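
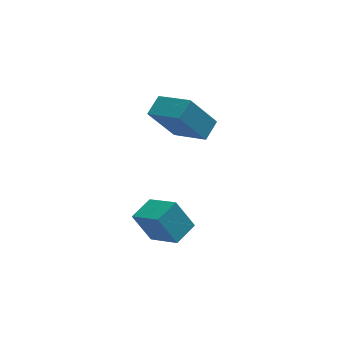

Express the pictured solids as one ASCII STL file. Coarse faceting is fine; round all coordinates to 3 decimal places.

solid 
facet normal -0.566 0.042 0.823
outer loop
vertex -0.45 0.149 1.811
vertex 0.275 0.898 2.272
vertex -1.524 1.692 0.994
endloop
endfacet
facet normal -0.636 -0.657 -0.405
outer loop
vertex -0.295 1.602 -0.792
vertex -0.45 0.149 1.811
vertex -1.524 1.692 0.994
endloop
endfacet
facet normal -0.566 0.042 0.823
outer loop
vertex -1.524 1.692 0.994
vertex 0.275 0.898 2.272
vertex -0.799 2.441 1.455
endloop
endfacet
facet normal -0.524 0.753 -0.399
outer loop
vertex -0.799 2.441 1.455
vertex -0.295 1.602 -0.792
vertex -1.524 1.692 0.994
endloop
endfacet
facet normal 0.524 -0.753 0.399
outer loop
vertex -0.45 0.149 1.811
vertex 1.504 0.808 0.486
vertex 0.275 0.898 2.272
endloop
endfacet
facet normal -0.636 -0.657 -0.405
outer loop
vertex 0.779 0.059 0.025
vertex -0.45 0.149 1.811
vertex -0.295 1.602 -0.792
endloop
endfacet
facet normal 0.524 -0.753 0.399
outer loop
vertex 0.779 0.059 0.025
vertex 1.504 0.808 0.486
vertex -0.45 0.149 1.811
endloop
endfacet
facet normal 0.636 0.657 0.405
outer loop
vertex 0.275 0.898 2.272
vertex 1.504 0.808 0.486
vertex -0.799 2.441 1.455
endloop
endfacet
facet normal -0.524 0.753 -0.399
outer loop
vertex 0.43 2.351 -0.331
vertex -0.295 1.602 -0.792
vertex -0.799 2.441 1.455
endloop
endfacet
facet normal 0.636 0.657 0.405
outer loop
vertex -0.799 2.441 1.455
vertex 1.504 0.808 0.486
vertex 0.43 2.351 -0.331
endloop
endfacet
facet normal 0.566 -0.042 -0.823
outer loop
vertex 0.43 2.351 -0.331
vertex 0.779 0.059 0.025
vertex -0.295 1.602 -0.792
endloop
endfacet
facet normal 0.566 -0.042 -0.823
outer loop
vertex 1.504 0.808 0.486
vertex 0.779 0.059 0.025
vertex 0.43 2.351 -0.331
endloop
endfacet
facet normal -0.441 0.739 -0.509
outer loop
vertex -3.452 -3.112 -1.46
vertex -2.458 -2.358 -1.225
vertex -2.741 -3.626 -2.822
endloop
endfacet
facet normal -0.783 -0.593 -0.185
outer loop
vertex -1.922 -5.002 -1.875
vertex -3.452 -3.112 -1.46
vertex -2.741 -3.626 -2.822
endloop
endfacet
facet normal -0.440 0.740 -0.509
outer loop
vertex -2.741 -3.626 -2.822
vertex -2.458 -2.358 -1.225
vertex -1.746 -2.872 -2.587
endloop
endfacet
facet normal 0.439 -0.317 -0.841
outer loop
vertex -1.746 -2.872 -2.587
vertex -1.922 -5.002 -1.875
vertex -2.741 -3.626 -2.822
endloop
endfacet
facet normal -0.439 0.317 0.841
outer loop
vertex -3.452 -3.112 -1.46
vertex -1.639 -3.734 -0.278
vertex -2.458 -2.358 -1.225
endloop
endfacet
facet normal -0.783 -0.593 -0.186
outer loop
vertex -2.634 -4.488 -0.513
vertex -3.452 -3.112 -1.46
vertex -1.922 -5.002 -1.875
endloop
endfacet
facet normal -0.439 0.317 0.841
outer loop
vertex -2.634 -4.488 -0.513
vertex -1.639 -3.734 -0.278
vertex -3.452 -3.112 -1.46
endloop
endfacet
facet normal 0.783 0.594 0.185
outer loop
vertex -2.458 -2.358 -1.225
vertex -1.639 -3.734 -0.278
vertex -1.746 -2.872 -2.587
endloop
endfacet
facet normal 0.439 -0.317 -0.840
outer loop
vertex -0.928 -4.248 -1.64
vertex -1.922 -5.002 -1.875
vertex -1.746 -2.872 -2.587
endloop
endfacet
facet normal 0.783 0.593 0.185
outer loop
vertex -1.746 -2.872 -2.587
vertex -1.639 -3.734 -0.278
vertex -0.928 -4.248 -1.64
endloop
endfacet
facet normal 0.440 -0.739 0.509
outer loop
vertex -0.928 -4.248 -1.64
vertex -2.634 -4.488 -0.513
vertex -1.922 -5.002 -1.875
endloop
endfacet
facet normal 0.440 -0.740 0.509
outer loop
vertex -1.639 -3.734 -0.278
vertex -2.634 -4.488 -0.513
vertex -0.928 -4.248 -1.64
endloop
endfacet

endsolid


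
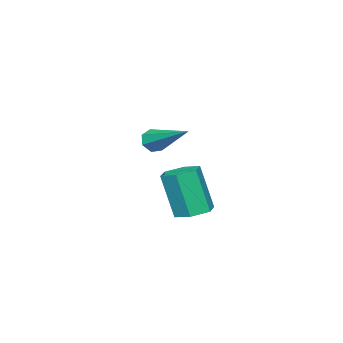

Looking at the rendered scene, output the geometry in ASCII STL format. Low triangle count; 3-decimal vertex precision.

solid 
facet normal -0.013 0.296 -0.955
outer loop
vertex 2.04 0.482 -3.681
vertex 1.408 0.215 -3.755
vertex 1.485 0.87 -3.553
endloop
endfacet
facet normal 0.593 0.771 0.231
outer loop
vertex 2.04 0.482 -3.681
vertex 1.485 0.87 -3.553
vertex 2.064 -0.049 -1.972
endloop
endfacet
facet normal 0.594 0.771 0.231
outer loop
vertex 2.064 -0.049 -1.972
vertex 1.485 0.87 -3.553
vertex 1.509 0.34 -1.843
endloop
endfacet
facet normal 0.014 -0.296 0.955
outer loop
vertex 2.064 -0.049 -1.972
vertex 1.509 0.34 -1.843
vertex 1.432 -0.315 -2.045
endloop
endfacet
facet normal -0.014 0.296 -0.955
outer loop
vertex 1.485 0.87 -3.553
vertex 1.408 0.215 -3.755
vertex 0.852 0.604 -3.626
endloop
endfacet
facet normal -0.399 0.874 0.277
outer loop
vertex 1.485 0.87 -3.553
vertex 0.852 0.604 -3.626
vertex 1.509 0.34 -1.843
endloop
endfacet
facet normal -0.400 0.874 0.277
outer loop
vertex 1.509 0.34 -1.843
vertex 0.852 0.604 -3.626
vertex 0.877 0.074 -1.917
endloop
endfacet
facet normal 0.013 -0.296 0.955
outer loop
vertex 1.509 0.34 -1.843
vertex 0.877 0.074 -1.917
vertex 1.432 -0.315 -2.045
endloop
endfacet
facet normal -0.014 0.296 -0.955
outer loop
vertex 0.852 0.604 -3.626
vertex 1.408 0.215 -3.755
vertex 0.776 -0.051 -3.828
endloop
endfacet
facet normal -0.994 0.101 0.046
outer loop
vertex 0.852 0.604 -3.626
vertex 0.776 -0.051 -3.828
vertex 0.877 0.074 -1.917
endloop
endfacet
facet normal -0.994 0.103 0.046
outer loop
vertex 0.877 0.074 -1.917
vertex 0.776 -0.051 -3.828
vertex 0.8 -0.582 -2.119
endloop
endfacet
facet normal 0.013 -0.296 0.955
outer loop
vertex 0.877 0.074 -1.917
vertex 0.8 -0.582 -2.119
vertex 1.432 -0.315 -2.045
endloop
endfacet
facet normal -0.014 0.296 -0.955
outer loop
vertex 0.776 -0.051 -3.828
vertex 1.408 0.215 -3.755
vertex 1.331 -0.44 -3.957
endloop
endfacet
facet normal -0.594 -0.771 -0.231
outer loop
vertex 0.776 -0.051 -3.828
vertex 1.331 -0.44 -3.957
vertex 0.8 -0.582 -2.119
endloop
endfacet
facet normal -0.593 -0.772 -0.231
outer loop
vertex 0.8 -0.582 -2.119
vertex 1.331 -0.44 -3.957
vertex 1.355 -0.97 -2.247
endloop
endfacet
facet normal 0.013 -0.296 0.955
outer loop
vertex 0.8 -0.582 -2.119
vertex 1.355 -0.97 -2.247
vertex 1.432 -0.315 -2.045
endloop
endfacet
facet normal -0.013 0.296 -0.955
outer loop
vertex 1.331 -0.44 -3.957
vertex 1.408 0.215 -3.755
vertex 1.963 -0.174 -3.883
endloop
endfacet
facet normal 0.400 -0.874 -0.276
outer loop
vertex 1.331 -0.44 -3.957
vertex 1.963 -0.174 -3.883
vertex 1.355 -0.97 -2.247
endloop
endfacet
facet normal 0.399 -0.874 -0.277
outer loop
vertex 1.355 -0.97 -2.247
vertex 1.963 -0.174 -3.883
vertex 1.988 -0.704 -2.174
endloop
endfacet
facet normal 0.014 -0.296 0.955
outer loop
vertex 1.355 -0.97 -2.247
vertex 1.988 -0.704 -2.174
vertex 1.432 -0.315 -2.045
endloop
endfacet
facet normal -0.013 0.296 -0.955
outer loop
vertex 1.963 -0.174 -3.883
vertex 1.408 0.215 -3.755
vertex 2.04 0.482 -3.681
endloop
endfacet
facet normal 0.994 -0.102 -0.046
outer loop
vertex 1.963 -0.174 -3.883
vertex 2.04 0.482 -3.681
vertex 1.988 -0.704 -2.174
endloop
endfacet
facet normal 0.994 -0.101 -0.045
outer loop
vertex 1.988 -0.704 -2.174
vertex 2.04 0.482 -3.681
vertex 2.064 -0.049 -1.972
endloop
endfacet
facet normal 0.014 -0.296 0.955
outer loop
vertex 1.988 -0.704 -2.174
vertex 2.064 -0.049 -1.972
vertex 1.432 -0.315 -2.045
endloop
endfacet
facet normal -0.252 -0.854 -0.455
outer loop
vertex -2.761 -4.356 -3.317
vertex -3.082 -4.482 -2.902
vertex -3.204 -4.207 -3.351
endloop
endfacet
facet normal 0.257 0.590 -0.765
outer loop
vertex -2.761 -4.356 -3.317
vertex -3.204 -4.207 -3.351
vertex -2.538 -2.638 -1.918
endloop
endfacet
facet normal -0.253 -0.854 -0.455
outer loop
vertex -3.204 -4.207 -3.351
vertex -3.082 -4.482 -2.902
vertex -3.555 -4.265 -3.047
endloop
endfacet
facet normal -0.541 0.681 -0.494
outer loop
vertex -3.204 -4.207 -3.351
vertex -3.555 -4.265 -3.047
vertex -2.538 -2.638 -1.918
endloop
endfacet
facet normal -0.252 -0.853 -0.456
outer loop
vertex -3.555 -4.265 -3.047
vertex -3.082 -4.482 -2.902
vertex -3.551 -4.487 -2.634
endloop
endfacet
facet normal -0.889 0.400 0.224
outer loop
vertex -3.555 -4.265 -3.047
vertex -3.551 -4.487 -2.634
vertex -2.538 -2.638 -1.918
endloop
endfacet
facet normal -0.252 -0.854 -0.456
outer loop
vertex -3.551 -4.487 -2.634
vertex -3.082 -4.482 -2.902
vertex -3.194 -4.705 -2.423
endloop
endfacet
facet normal -0.527 -0.040 0.849
outer loop
vertex -3.551 -4.487 -2.634
vertex -3.194 -4.705 -2.423
vertex -2.538 -2.638 -1.918
endloop
endfacet
facet normal -0.252 -0.853 -0.456
outer loop
vertex -3.194 -4.705 -2.423
vertex -3.082 -4.482 -2.902
vertex -2.753 -4.755 -2.573
endloop
endfacet
facet normal 0.275 -0.310 0.910
outer loop
vertex -3.194 -4.705 -2.423
vertex -2.753 -4.755 -2.573
vertex -2.538 -2.638 -1.918
endloop
endfacet
facet normal -0.253 -0.854 -0.455
outer loop
vertex -2.753 -4.755 -2.573
vertex -3.082 -4.482 -2.902
vertex -2.56 -4.6 -2.971
endloop
endfacet
facet normal 0.910 -0.204 0.362
outer loop
vertex -2.753 -4.755 -2.573
vertex -2.56 -4.6 -2.971
vertex -2.538 -2.638 -1.918
endloop
endfacet
facet normal -0.253 -0.854 -0.455
outer loop
vertex -2.56 -4.6 -2.971
vertex -3.082 -4.482 -2.902
vertex -2.761 -4.356 -3.317
endloop
endfacet
facet normal 0.902 0.197 -0.385
outer loop
vertex -2.56 -4.6 -2.971
vertex -2.761 -4.356 -3.317
vertex -2.538 -2.638 -1.918
endloop
endfacet

endsolid


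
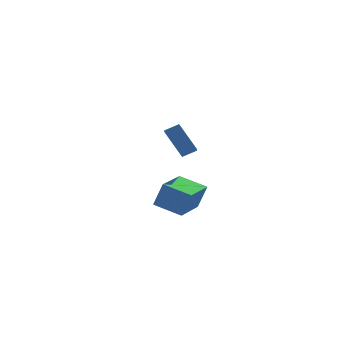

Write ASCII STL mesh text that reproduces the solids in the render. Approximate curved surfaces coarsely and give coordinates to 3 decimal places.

solid 
facet normal -0.898 -0.031 -0.438
outer loop
vertex 2.202 3.025 3.149
vertex 2.464 4.338 2.519
vertex 2.998 2.114 1.581
endloop
endfacet
facet normal -0.178 -0.887 0.425
outer loop
vertex 3.816 2.142 1.981
vertex 2.202 3.025 3.149
vertex 2.998 2.114 1.581
endloop
endfacet
facet normal -0.898 -0.030 -0.439
outer loop
vertex 2.998 2.114 1.581
vertex 2.464 4.338 2.519
vertex 3.261 3.428 0.952
endloop
endfacet
facet normal 0.403 -0.460 -0.792
outer loop
vertex 3.261 3.428 0.952
vertex 3.816 2.142 1.981
vertex 2.998 2.114 1.581
endloop
endfacet
facet normal -0.403 0.460 0.791
outer loop
vertex 2.202 3.025 3.149
vertex 3.282 4.366 2.919
vertex 2.464 4.338 2.519
endloop
endfacet
facet normal -0.178 -0.888 0.425
outer loop
vertex 3.019 3.052 3.548
vertex 2.202 3.025 3.149
vertex 3.816 2.142 1.981
endloop
endfacet
facet normal -0.402 0.460 0.792
outer loop
vertex 3.019 3.052 3.548
vertex 3.282 4.366 2.919
vertex 2.202 3.025 3.149
endloop
endfacet
facet normal 0.178 0.888 -0.425
outer loop
vertex 2.464 4.338 2.519
vertex 3.282 4.366 2.919
vertex 3.261 3.428 0.952
endloop
endfacet
facet normal 0.402 -0.460 -0.792
outer loop
vertex 4.078 3.455 1.351
vertex 3.816 2.142 1.981
vertex 3.261 3.428 0.952
endloop
endfacet
facet normal 0.178 0.887 -0.425
outer loop
vertex 3.261 3.428 0.952
vertex 3.282 4.366 2.919
vertex 4.078 3.455 1.351
endloop
endfacet
facet normal 0.898 0.031 0.439
outer loop
vertex 4.078 3.455 1.351
vertex 3.019 3.052 3.548
vertex 3.816 2.142 1.981
endloop
endfacet
facet normal 0.898 0.030 0.438
outer loop
vertex 3.282 4.366 2.919
vertex 3.019 3.052 3.548
vertex 4.078 3.455 1.351
endloop
endfacet
facet normal -0.775 0.561 0.291
outer loop
vertex 0.934 -3.395 2.073
vertex 2.126 -1.585 1.758
vertex 0.458 -3.325 0.673
endloop
endfacet
facet normal -0.545 -0.826 0.144
outer loop
vertex 1.714 -4.235 0.202
vertex 0.934 -3.395 2.073
vertex 0.458 -3.325 0.673
endloop
endfacet
facet normal -0.775 0.562 0.291
outer loop
vertex 0.458 -3.325 0.673
vertex 2.126 -1.585 1.758
vertex 1.651 -1.516 0.358
endloop
endfacet
facet normal -0.321 0.047 -0.946
outer loop
vertex 1.651 -1.516 0.358
vertex 1.714 -4.235 0.202
vertex 0.458 -3.325 0.673
endloop
endfacet
facet normal 0.321 -0.047 0.946
outer loop
vertex 0.934 -3.395 2.073
vertex 3.382 -2.495 1.287
vertex 2.126 -1.585 1.758
endloop
endfacet
facet normal -0.544 -0.826 0.144
outer loop
vertex 2.189 -4.304 1.602
vertex 0.934 -3.395 2.073
vertex 1.714 -4.235 0.202
endloop
endfacet
facet normal 0.321 -0.047 0.946
outer loop
vertex 2.189 -4.304 1.602
vertex 3.382 -2.495 1.287
vertex 0.934 -3.395 2.073
endloop
endfacet
facet normal 0.545 0.826 -0.144
outer loop
vertex 2.126 -1.585 1.758
vertex 3.382 -2.495 1.287
vertex 1.651 -1.516 0.358
endloop
endfacet
facet normal -0.321 0.047 -0.946
outer loop
vertex 2.906 -2.425 -0.113
vertex 1.714 -4.235 0.202
vertex 1.651 -1.516 0.358
endloop
endfacet
facet normal 0.545 0.826 -0.144
outer loop
vertex 1.651 -1.516 0.358
vertex 3.382 -2.495 1.287
vertex 2.906 -2.425 -0.113
endloop
endfacet
facet normal 0.775 -0.561 -0.291
outer loop
vertex 2.906 -2.425 -0.113
vertex 2.189 -4.304 1.602
vertex 1.714 -4.235 0.202
endloop
endfacet
facet normal 0.774 -0.561 -0.291
outer loop
vertex 3.382 -2.495 1.287
vertex 2.189 -4.304 1.602
vertex 2.906 -2.425 -0.113
endloop
endfacet

endsolid


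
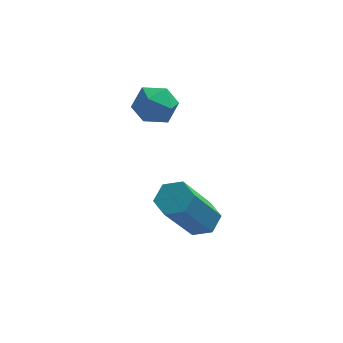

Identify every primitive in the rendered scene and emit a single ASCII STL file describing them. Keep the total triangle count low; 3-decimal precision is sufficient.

solid 
facet normal 0.336 0.429 -0.839
outer loop
vertex 1.181 -3.839 -0.656
vertex 0.871 -3.363 -0.537
vertex 1.416 -3.411 -0.343
endloop
endfacet
facet normal 0.849 -0.522 0.076
outer loop
vertex 1.181 -3.839 -0.656
vertex 1.416 -3.411 -0.343
vertex 0.458 -4.753 1.139
endloop
endfacet
facet normal 0.849 -0.522 0.076
outer loop
vertex 0.458 -4.753 1.139
vertex 1.416 -3.411 -0.343
vertex 0.693 -4.325 1.452
endloop
endfacet
facet normal -0.338 -0.427 0.838
outer loop
vertex 0.458 -4.753 1.139
vertex 0.693 -4.325 1.452
vertex 0.149 -4.277 1.257
endloop
endfacet
facet normal 0.336 0.427 -0.839
outer loop
vertex 1.416 -3.411 -0.343
vertex 0.871 -3.363 -0.537
vertex 1.106 -2.935 -0.225
endloop
endfacet
facet normal 0.775 0.379 0.505
outer loop
vertex 1.416 -3.411 -0.343
vertex 1.106 -2.935 -0.225
vertex 0.693 -4.325 1.452
endloop
endfacet
facet normal 0.776 0.379 0.505
outer loop
vertex 0.693 -4.325 1.452
vertex 1.106 -2.935 -0.225
vertex 0.384 -3.849 1.57
endloop
endfacet
facet normal -0.338 -0.427 0.838
outer loop
vertex 0.693 -4.325 1.452
vertex 0.384 -3.849 1.57
vertex 0.149 -4.277 1.257
endloop
endfacet
facet normal 0.337 0.427 -0.839
outer loop
vertex 1.106 -2.935 -0.225
vertex 0.871 -3.363 -0.537
vertex 0.562 -2.887 -0.419
endloop
endfacet
facet normal -0.074 0.900 0.429
outer loop
vertex 1.106 -2.935 -0.225
vertex 0.562 -2.887 -0.419
vertex 0.384 -3.849 1.57
endloop
endfacet
facet normal -0.073 0.900 0.429
outer loop
vertex 0.384 -3.849 1.57
vertex 0.562 -2.887 -0.419
vertex -0.161 -3.801 1.376
endloop
endfacet
facet normal -0.336 -0.429 0.839
outer loop
vertex 0.384 -3.849 1.57
vertex -0.161 -3.801 1.376
vertex 0.149 -4.277 1.257
endloop
endfacet
facet normal 0.338 0.427 -0.838
outer loop
vertex 0.562 -2.887 -0.419
vertex 0.871 -3.363 -0.537
vertex 0.327 -3.315 -0.732
endloop
endfacet
facet normal -0.849 0.522 -0.076
outer loop
vertex 0.562 -2.887 -0.419
vertex 0.327 -3.315 -0.732
vertex -0.161 -3.801 1.376
endloop
endfacet
facet normal -0.849 0.522 -0.076
outer loop
vertex -0.161 -3.801 1.376
vertex 0.327 -3.315 -0.732
vertex -0.396 -4.229 1.063
endloop
endfacet
facet normal -0.336 -0.429 0.839
outer loop
vertex -0.161 -3.801 1.376
vertex -0.396 -4.229 1.063
vertex 0.149 -4.277 1.257
endloop
endfacet
facet normal 0.338 0.427 -0.838
outer loop
vertex 0.327 -3.315 -0.732
vertex 0.871 -3.363 -0.537
vertex 0.636 -3.791 -0.85
endloop
endfacet
facet normal -0.776 -0.378 -0.505
outer loop
vertex 0.327 -3.315 -0.732
vertex 0.636 -3.791 -0.85
vertex -0.396 -4.229 1.063
endloop
endfacet
facet normal -0.775 -0.380 -0.505
outer loop
vertex -0.396 -4.229 1.063
vertex 0.636 -3.791 -0.85
vertex -0.086 -4.705 0.945
endloop
endfacet
facet normal -0.336 -0.427 0.839
outer loop
vertex -0.396 -4.229 1.063
vertex -0.086 -4.705 0.945
vertex 0.149 -4.277 1.257
endloop
endfacet
facet normal 0.336 0.429 -0.839
outer loop
vertex 0.636 -3.791 -0.85
vertex 0.871 -3.363 -0.537
vertex 1.181 -3.839 -0.656
endloop
endfacet
facet normal 0.073 -0.900 -0.429
outer loop
vertex 0.636 -3.791 -0.85
vertex 1.181 -3.839 -0.656
vertex -0.086 -4.705 0.945
endloop
endfacet
facet normal 0.073 -0.900 -0.429
outer loop
vertex -0.086 -4.705 0.945
vertex 1.181 -3.839 -0.656
vertex 0.458 -4.753 1.139
endloop
endfacet
facet normal -0.337 -0.427 0.839
outer loop
vertex -0.086 -4.705 0.945
vertex 0.458 -4.753 1.139
vertex 0.149 -4.277 1.257
endloop
endfacet
facet normal -0.916 0.355 0.187
outer loop
vertex -0.898 -1.485 2.886
vertex -1.081 -2.105 3.167
vertex -0.803 -1.602 3.575
endloop
endfacet
facet normal -0.430 0.878 0.208
outer loop
vertex -0.898 -1.485 2.886
vertex -0.803 -1.602 3.575
vertex -0.306 -1.27 3.202
endloop
endfacet
facet normal -0.100 0.900 -0.425
outer loop
vertex -0.898 -1.485 2.886
vertex -0.306 -1.27 3.202
vertex -0.277 -1.568 2.564
endloop
endfacet
facet normal -0.383 0.389 -0.838
outer loop
vertex -0.898 -1.485 2.886
vertex -0.277 -1.568 2.564
vertex -0.756 -2.084 2.543
endloop
endfacet
facet normal -0.886 0.053 -0.460
outer loop
vertex -0.898 -1.485 2.886
vertex -0.756 -2.084 2.543
vertex -1.081 -2.105 3.167
endloop
endfacet
facet normal 0.055 0.708 0.704
outer loop
vertex -0.306 -1.27 3.202
vertex -0.803 -1.602 3.575
vertex -0.124 -1.756 3.677
endloop
endfacet
facet normal -0.731 -0.138 0.668
outer loop
vertex -0.803 -1.602 3.575
vertex -1.081 -2.105 3.167
vertex -0.603 -2.272 3.656
endloop
endfacet
facet normal -0.684 -0.625 -0.377
outer loop
vertex -1.081 -2.105 3.167
vertex -0.756 -2.084 2.543
vertex -0.574 -2.57 3.018
endloop
endfacet
facet normal 0.130 -0.081 -0.988
outer loop
vertex -0.756 -2.084 2.543
vertex -0.277 -1.568 2.564
vertex -0.077 -2.238 2.645
endloop
endfacet
facet normal 0.587 0.743 -0.320
outer loop
vertex -0.277 -1.568 2.564
vertex -0.306 -1.27 3.202
vertex 0.201 -1.735 3.053
endloop
endfacet
facet normal 0.383 -0.389 0.838
outer loop
vertex 0.018 -2.355 3.334
vertex -0.124 -1.756 3.677
vertex -0.603 -2.272 3.656
endloop
endfacet
facet normal 0.100 -0.900 0.425
outer loop
vertex 0.018 -2.355 3.334
vertex -0.603 -2.272 3.656
vertex -0.574 -2.57 3.018
endloop
endfacet
facet normal 0.430 -0.878 -0.208
outer loop
vertex 0.018 -2.355 3.334
vertex -0.574 -2.57 3.018
vertex -0.077 -2.238 2.645
endloop
endfacet
facet normal 0.916 -0.355 -0.187
outer loop
vertex 0.018 -2.355 3.334
vertex -0.077 -2.238 2.645
vertex 0.201 -1.735 3.053
endloop
endfacet
facet normal 0.886 -0.053 0.460
outer loop
vertex 0.018 -2.355 3.334
vertex 0.201 -1.735 3.053
vertex -0.124 -1.756 3.677
endloop
endfacet
facet normal -0.130 0.081 0.988
outer loop
vertex -0.603 -2.272 3.656
vertex -0.124 -1.756 3.677
vertex -0.803 -1.602 3.575
endloop
endfacet
facet normal -0.587 -0.743 0.320
outer loop
vertex -0.574 -2.57 3.018
vertex -0.603 -2.272 3.656
vertex -1.081 -2.105 3.167
endloop
endfacet
facet normal -0.055 -0.708 -0.704
outer loop
vertex -0.077 -2.238 2.645
vertex -0.574 -2.57 3.018
vertex -0.756 -2.084 2.543
endloop
endfacet
facet normal 0.731 0.138 -0.668
outer loop
vertex 0.201 -1.735 3.053
vertex -0.077 -2.238 2.645
vertex -0.277 -1.568 2.564
endloop
endfacet
facet normal 0.684 0.625 0.377
outer loop
vertex -0.124 -1.756 3.677
vertex 0.201 -1.735 3.053
vertex -0.306 -1.27 3.202
endloop
endfacet

endsolid


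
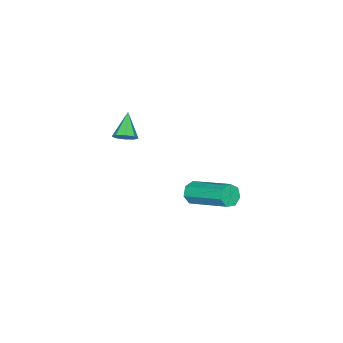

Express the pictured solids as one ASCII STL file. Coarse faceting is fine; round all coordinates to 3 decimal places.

solid 
facet normal -0.121 -0.901 -0.416
outer loop
vertex -0.932 0.718 -0.831
vertex -1.137 0.936 -1.244
vertex -0.647 0.828 -1.152
endloop
endfacet
facet normal 0.756 -0.355 0.550
outer loop
vertex -0.932 0.718 -0.831
vertex -0.647 0.828 -1.152
vertex -0.697 2.466 -0.024
endloop
endfacet
facet normal 0.757 -0.355 0.548
outer loop
vertex -0.697 2.466 -0.024
vertex -0.647 0.828 -1.152
vertex -0.413 2.576 -0.345
endloop
endfacet
facet normal 0.121 0.901 0.416
outer loop
vertex -0.697 2.466 -0.024
vertex -0.413 2.576 -0.345
vertex -0.903 2.684 -0.436
endloop
endfacet
facet normal -0.121 -0.902 -0.415
outer loop
vertex -0.647 0.828 -1.152
vertex -1.137 0.936 -1.244
vertex -0.732 1.019 -1.542
endloop
endfacet
facet normal 0.974 -0.026 -0.225
outer loop
vertex -0.647 0.828 -1.152
vertex -0.732 1.019 -1.542
vertex -0.413 2.576 -0.345
endloop
endfacet
facet normal 0.974 -0.026 -0.225
outer loop
vertex -0.413 2.576 -0.345
vertex -0.732 1.019 -1.542
vertex -0.498 2.768 -0.735
endloop
endfacet
facet normal 0.121 0.901 0.417
outer loop
vertex -0.413 2.576 -0.345
vertex -0.498 2.768 -0.735
vertex -0.903 2.684 -0.436
endloop
endfacet
facet normal -0.122 -0.901 -0.416
outer loop
vertex -0.732 1.019 -1.542
vertex -1.137 0.936 -1.244
vertex -1.122 1.148 -1.707
endloop
endfacet
facet normal 0.457 0.321 -0.829
outer loop
vertex -0.732 1.019 -1.542
vertex -1.122 1.148 -1.707
vertex -0.498 2.768 -0.735
endloop
endfacet
facet normal 0.457 0.321 -0.829
outer loop
vertex -0.498 2.768 -0.735
vertex -1.122 1.148 -1.707
vertex -0.887 2.896 -0.9
endloop
endfacet
facet normal 0.120 0.901 0.416
outer loop
vertex -0.498 2.768 -0.735
vertex -0.887 2.896 -0.9
vertex -0.903 2.684 -0.436
endloop
endfacet
facet normal -0.121 -0.901 -0.416
outer loop
vertex -1.122 1.148 -1.707
vertex -1.137 0.936 -1.244
vertex -1.524 1.117 -1.523
endloop
endfacet
facet normal -0.403 0.428 -0.809
outer loop
vertex -1.122 1.148 -1.707
vertex -1.524 1.117 -1.523
vertex -0.887 2.896 -0.9
endloop
endfacet
facet normal -0.403 0.428 -0.809
outer loop
vertex -0.887 2.896 -0.9
vertex -1.524 1.117 -1.523
vertex -1.289 2.865 -0.716
endloop
endfacet
facet normal 0.121 0.901 0.416
outer loop
vertex -0.887 2.896 -0.9
vertex -1.289 2.865 -0.716
vertex -0.903 2.684 -0.436
endloop
endfacet
facet normal -0.120 -0.901 -0.418
outer loop
vertex -1.524 1.117 -1.523
vertex -1.137 0.936 -1.244
vertex -1.634 0.949 -1.129
endloop
endfacet
facet normal -0.961 0.211 -0.178
outer loop
vertex -1.524 1.117 -1.523
vertex -1.634 0.949 -1.129
vertex -1.289 2.865 -0.716
endloop
endfacet
facet normal -0.961 0.211 -0.178
outer loop
vertex -1.289 2.865 -0.716
vertex -1.634 0.949 -1.129
vertex -1.399 2.698 -0.321
endloop
endfacet
facet normal 0.122 0.902 0.415
outer loop
vertex -1.289 2.865 -0.716
vertex -1.399 2.698 -0.321
vertex -0.903 2.684 -0.436
endloop
endfacet
facet normal -0.120 -0.902 -0.416
outer loop
vertex -1.634 0.949 -1.129
vertex -1.137 0.936 -1.244
vertex -1.371 0.772 -0.821
endloop
endfacet
facet normal -0.795 -0.163 0.585
outer loop
vertex -1.634 0.949 -1.129
vertex -1.371 0.772 -0.821
vertex -1.399 2.698 -0.321
endloop
endfacet
facet normal -0.795 -0.163 0.584
outer loop
vertex -1.399 2.698 -0.321
vertex -1.371 0.772 -0.821
vertex -1.136 2.52 -0.013
endloop
endfacet
facet normal 0.122 0.901 0.416
outer loop
vertex -1.399 2.698 -0.321
vertex -1.136 2.52 -0.013
vertex -0.903 2.684 -0.436
endloop
endfacet
facet normal -0.120 -0.901 -0.416
outer loop
vertex -1.371 0.772 -0.821
vertex -1.137 0.936 -1.244
vertex -0.932 0.718 -0.831
endloop
endfacet
facet normal -0.030 -0.416 0.909
outer loop
vertex -1.371 0.772 -0.821
vertex -0.932 0.718 -0.831
vertex -1.136 2.52 -0.013
endloop
endfacet
facet normal -0.028 -0.416 0.909
outer loop
vertex -1.136 2.52 -0.013
vertex -0.932 0.718 -0.831
vertex -0.697 2.466 -0.024
endloop
endfacet
facet normal 0.121 0.901 0.416
outer loop
vertex -1.136 2.52 -0.013
vertex -0.697 2.466 -0.024
vertex -0.903 2.684 -0.436
endloop
endfacet
facet normal 0.679 0.342 -0.650
outer loop
vertex -1.985 -3.12 -0.28
vertex -2.36 -2.952 -0.583
vertex -2.091 -2.754 -0.198
endloop
endfacet
facet normal 0.390 -0.092 0.916
outer loop
vertex -1.985 -3.12 -0.28
vertex -2.091 -2.754 -0.198
vertex -3.18 -3.368 0.203
endloop
endfacet
facet normal 0.677 0.345 -0.650
outer loop
vertex -2.091 -2.754 -0.198
vertex -2.36 -2.952 -0.583
vertex -2.355 -2.504 -0.34
endloop
endfacet
facet normal 0.026 0.514 0.857
outer loop
vertex -2.091 -2.754 -0.198
vertex -2.355 -2.504 -0.34
vertex -3.18 -3.368 0.203
endloop
endfacet
facet normal 0.679 0.344 -0.648
outer loop
vertex -2.355 -2.504 -0.34
vertex -2.36 -2.952 -0.583
vertex -2.621 -2.516 -0.625
endloop
endfacet
facet normal -0.499 0.750 0.434
outer loop
vertex -2.355 -2.504 -0.34
vertex -2.621 -2.516 -0.625
vertex -3.18 -3.368 0.203
endloop
endfacet
facet normal 0.680 0.344 -0.648
outer loop
vertex -2.621 -2.516 -0.625
vertex -2.36 -2.952 -0.583
vertex -2.734 -2.784 -0.886
endloop
endfacet
facet normal -0.875 0.472 -0.105
outer loop
vertex -2.621 -2.516 -0.625
vertex -2.734 -2.784 -0.886
vertex -3.18 -3.368 0.203
endloop
endfacet
facet normal 0.679 0.341 -0.649
outer loop
vertex -2.734 -2.784 -0.886
vertex -2.36 -2.952 -0.583
vertex -2.628 -3.151 -0.968
endloop
endfacet
facet normal -0.882 -0.155 -0.445
outer loop
vertex -2.734 -2.784 -0.886
vertex -2.628 -3.151 -0.968
vertex -3.18 -3.368 0.203
endloop
endfacet
facet normal 0.678 0.344 -0.650
outer loop
vertex -2.628 -3.151 -0.968
vertex -2.36 -2.952 -0.583
vertex -2.365 -3.401 -0.826
endloop
endfacet
facet normal -0.518 -0.764 -0.386
outer loop
vertex -2.628 -3.151 -0.968
vertex -2.365 -3.401 -0.826
vertex -3.18 -3.368 0.203
endloop
endfacet
facet normal 0.677 0.344 -0.650
outer loop
vertex -2.365 -3.401 -0.826
vertex -2.36 -2.952 -0.583
vertex -2.098 -3.388 -0.541
endloop
endfacet
facet normal 0.008 -0.999 0.038
outer loop
vertex -2.365 -3.401 -0.826
vertex -2.098 -3.388 -0.541
vertex -3.18 -3.368 0.203
endloop
endfacet
facet normal 0.679 0.345 -0.648
outer loop
vertex -2.098 -3.388 -0.541
vertex -2.36 -2.952 -0.583
vertex -1.985 -3.12 -0.28
endloop
endfacet
facet normal 0.383 -0.722 0.576
outer loop
vertex -2.098 -3.388 -0.541
vertex -1.985 -3.12 -0.28
vertex -3.18 -3.368 0.203
endloop
endfacet

endsolid


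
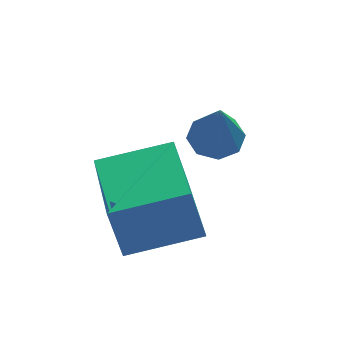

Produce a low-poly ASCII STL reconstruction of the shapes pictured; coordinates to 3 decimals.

solid 
facet normal -0.975 0.005 -0.222
outer loop
vertex -3.305 1.991 -2.347
vertex -3.261 4.045 -2.493
vertex -3.04 1.902 -3.513
endloop
endfacet
facet normal -0.021 -0.997 0.071
outer loop
vertex -1.519 1.895 -3.167
vertex -3.305 1.991 -2.347
vertex -3.04 1.902 -3.513
endloop
endfacet
facet normal -0.975 0.005 -0.222
outer loop
vertex -3.04 1.902 -3.513
vertex -3.261 4.045 -2.493
vertex -2.996 3.957 -3.66
endloop
endfacet
facet normal 0.221 -0.074 -0.972
outer loop
vertex -2.996 3.957 -3.66
vertex -1.519 1.895 -3.167
vertex -3.04 1.902 -3.513
endloop
endfacet
facet normal -0.221 0.074 0.972
outer loop
vertex -3.305 1.991 -2.347
vertex -1.74 4.038 -2.147
vertex -3.261 4.045 -2.493
endloop
endfacet
facet normal -0.021 -0.997 0.070
outer loop
vertex -1.784 1.983 -2.0
vertex -3.305 1.991 -2.347
vertex -1.519 1.895 -3.167
endloop
endfacet
facet normal -0.221 0.074 0.972
outer loop
vertex -1.784 1.983 -2.0
vertex -1.74 4.038 -2.147
vertex -3.305 1.991 -2.347
endloop
endfacet
facet normal 0.021 0.997 -0.071
outer loop
vertex -3.261 4.045 -2.493
vertex -1.74 4.038 -2.147
vertex -2.996 3.957 -3.66
endloop
endfacet
facet normal 0.221 -0.074 -0.972
outer loop
vertex -1.475 3.949 -3.313
vertex -1.519 1.895 -3.167
vertex -2.996 3.957 -3.66
endloop
endfacet
facet normal 0.021 0.997 -0.071
outer loop
vertex -2.996 3.957 -3.66
vertex -1.74 4.038 -2.147
vertex -1.475 3.949 -3.313
endloop
endfacet
facet normal 0.975 -0.005 0.222
outer loop
vertex -1.475 3.949 -3.313
vertex -1.784 1.983 -2.0
vertex -1.519 1.895 -3.167
endloop
endfacet
facet normal 0.975 -0.005 0.222
outer loop
vertex -1.74 4.038 -2.147
vertex -1.784 1.983 -2.0
vertex -1.475 3.949 -3.313
endloop
endfacet
facet normal 0.055 0.503 -0.863
outer loop
vertex -0.553 4.106 -1.719
vertex -0.977 3.802 -1.923
vertex -0.935 4.283 -1.64
endloop
endfacet
facet normal 0.409 0.562 0.719
outer loop
vertex -0.553 4.106 -1.719
vertex -0.935 4.283 -1.64
vertex -1.063 3.018 -0.577
endloop
endfacet
facet normal 0.056 0.503 -0.863
outer loop
vertex -0.935 4.283 -1.64
vertex -0.977 3.802 -1.923
vertex -1.342 4.179 -1.727
endloop
endfacet
facet normal -0.313 0.629 0.711
outer loop
vertex -0.935 4.283 -1.64
vertex -1.342 4.179 -1.727
vertex -1.063 3.018 -0.577
endloop
endfacet
facet normal 0.054 0.502 -0.863
outer loop
vertex -1.342 4.179 -1.727
vertex -0.977 3.802 -1.923
vertex -1.535 3.854 -1.928
endloop
endfacet
facet normal -0.863 0.236 0.447
outer loop
vertex -1.342 4.179 -1.727
vertex -1.535 3.854 -1.928
vertex -1.063 3.018 -0.577
endloop
endfacet
facet normal 0.055 0.503 -0.863
outer loop
vertex -1.535 3.854 -1.928
vertex -0.977 3.802 -1.923
vertex -1.401 3.498 -2.127
endloop
endfacet
facet normal -0.918 -0.390 0.079
outer loop
vertex -1.535 3.854 -1.928
vertex -1.401 3.498 -2.127
vertex -1.063 3.018 -0.577
endloop
endfacet
facet normal 0.055 0.503 -0.863
outer loop
vertex -1.401 3.498 -2.127
vertex -0.977 3.802 -1.923
vertex -1.019 3.321 -2.206
endloop
endfacet
facet normal -0.444 -0.879 -0.175
outer loop
vertex -1.401 3.498 -2.127
vertex -1.019 3.321 -2.206
vertex -1.063 3.018 -0.577
endloop
endfacet
facet normal 0.056 0.503 -0.863
outer loop
vertex -1.019 3.321 -2.206
vertex -0.977 3.802 -1.923
vertex -0.612 3.425 -2.119
endloop
endfacet
facet normal 0.278 -0.946 -0.168
outer loop
vertex -1.019 3.321 -2.206
vertex -0.612 3.425 -2.119
vertex -1.063 3.018 -0.577
endloop
endfacet
facet normal 0.056 0.503 -0.863
outer loop
vertex -0.612 3.425 -2.119
vertex -0.977 3.802 -1.923
vertex -0.42 3.75 -1.917
endloop
endfacet
facet normal 0.829 -0.550 0.097
outer loop
vertex -0.612 3.425 -2.119
vertex -0.42 3.75 -1.917
vertex -1.063 3.018 -0.577
endloop
endfacet
facet normal 0.056 0.501 -0.864
outer loop
vertex -0.42 3.75 -1.917
vertex -0.977 3.802 -1.923
vertex -0.553 4.106 -1.719
endloop
endfacet
facet normal 0.883 0.072 0.463
outer loop
vertex -0.42 3.75 -1.917
vertex -0.553 4.106 -1.719
vertex -1.063 3.018 -0.577
endloop
endfacet

endsolid


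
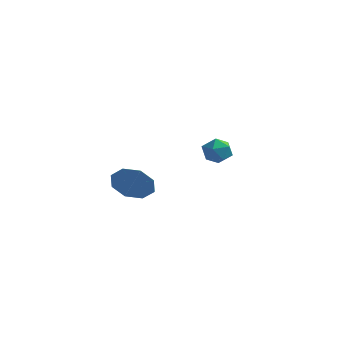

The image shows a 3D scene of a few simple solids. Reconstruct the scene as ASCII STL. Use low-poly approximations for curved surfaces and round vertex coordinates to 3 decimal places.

solid 
facet normal 0.435 0.317 0.842
outer loop
vertex 2.877 3.403 -0.247
vertex 2.624 2.704 0.147
vertex 3.369 2.72 -0.244
endloop
endfacet
facet normal 0.781 0.564 0.268
outer loop
vertex 2.877 3.403 -0.247
vertex 3.369 2.72 -0.244
vertex 3.283 3.173 -0.947
endloop
endfacet
facet normal 0.318 0.940 -0.124
outer loop
vertex 2.877 3.403 -0.247
vertex 3.283 3.173 -0.947
vertex 2.486 3.437 -0.991
endloop
endfacet
facet normal -0.314 0.926 0.208
outer loop
vertex 2.877 3.403 -0.247
vertex 2.486 3.437 -0.991
vertex 2.078 3.147 -0.315
endloop
endfacet
facet normal -0.242 0.541 0.805
outer loop
vertex 2.877 3.403 -0.247
vertex 2.078 3.147 -0.315
vertex 2.624 2.704 0.147
endloop
endfacet
facet normal 0.993 0.004 -0.119
outer loop
vertex 3.283 3.173 -0.947
vertex 3.369 2.72 -0.244
vertex 3.282 2.333 -0.985
endloop
endfacet
facet normal 0.434 -0.395 0.810
outer loop
vertex 3.369 2.72 -0.244
vertex 2.624 2.704 0.147
vertex 2.874 2.043 -0.309
endloop
endfacet
facet normal -0.661 -0.033 0.750
outer loop
vertex 2.624 2.704 0.147
vertex 2.078 3.147 -0.315
vertex 2.077 2.307 -0.353
endloop
endfacet
facet normal -0.778 0.590 -0.217
outer loop
vertex 2.078 3.147 -0.315
vertex 2.486 3.437 -0.991
vertex 1.991 2.76 -1.056
endloop
endfacet
facet normal 0.244 0.612 -0.753
outer loop
vertex 2.486 3.437 -0.991
vertex 3.283 3.173 -0.947
vertex 2.736 2.776 -1.447
endloop
endfacet
facet normal 0.314 -0.926 -0.208
outer loop
vertex 2.483 2.077 -1.053
vertex 3.282 2.333 -0.985
vertex 2.874 2.043 -0.309
endloop
endfacet
facet normal -0.318 -0.940 0.124
outer loop
vertex 2.483 2.077 -1.053
vertex 2.874 2.043 -0.309
vertex 2.077 2.307 -0.353
endloop
endfacet
facet normal -0.781 -0.564 -0.268
outer loop
vertex 2.483 2.077 -1.053
vertex 2.077 2.307 -0.353
vertex 1.991 2.76 -1.056
endloop
endfacet
facet normal -0.435 -0.317 -0.842
outer loop
vertex 2.483 2.077 -1.053
vertex 1.991 2.76 -1.056
vertex 2.736 2.776 -1.447
endloop
endfacet
facet normal 0.242 -0.541 -0.805
outer loop
vertex 2.483 2.077 -1.053
vertex 2.736 2.776 -1.447
vertex 3.282 2.333 -0.985
endloop
endfacet
facet normal 0.778 -0.590 0.217
outer loop
vertex 2.874 2.043 -0.309
vertex 3.282 2.333 -0.985
vertex 3.369 2.72 -0.244
endloop
endfacet
facet normal -0.244 -0.612 0.753
outer loop
vertex 2.077 2.307 -0.353
vertex 2.874 2.043 -0.309
vertex 2.624 2.704 0.147
endloop
endfacet
facet normal -0.993 -0.004 0.119
outer loop
vertex 1.991 2.76 -1.056
vertex 2.077 2.307 -0.353
vertex 2.078 3.147 -0.315
endloop
endfacet
facet normal -0.434 0.395 -0.810
outer loop
vertex 2.736 2.776 -1.447
vertex 1.991 2.76 -1.056
vertex 2.486 3.437 -0.991
endloop
endfacet
facet normal 0.661 0.033 -0.750
outer loop
vertex 3.282 2.333 -0.985
vertex 2.736 2.776 -1.447
vertex 3.283 3.173 -0.947
endloop
endfacet
facet normal 0.276 -0.915 -0.293
outer loop
vertex 3.003 -4.054 0.132
vertex 2.469 -3.914 -0.808
vertex 3.484 -3.719 -0.462
endloop
endfacet
facet normal 0.374 0.645 0.667
outer loop
vertex 3.003 -4.054 0.132
vertex 3.484 -3.719 -0.462
vertex 2.171 -2.926 -0.492
endloop
endfacet
facet normal 0.276 -0.916 -0.292
outer loop
vertex 3.484 -3.719 -0.462
vertex 2.469 -3.914 -0.808
vertex 3.371 -3.499 -1.258
endloop
endfacet
facet normal 0.507 0.846 0.162
outer loop
vertex 3.484 -3.719 -0.462
vertex 3.371 -3.499 -1.258
vertex 2.171 -2.926 -0.492
endloop
endfacet
facet normal 0.276 -0.916 -0.292
outer loop
vertex 3.371 -3.499 -1.258
vertex 2.469 -3.914 -0.808
vertex 2.729 -3.522 -1.791
endloop
endfacet
facet normal 0.233 0.918 -0.321
outer loop
vertex 3.371 -3.499 -1.258
vertex 2.729 -3.522 -1.791
vertex 2.171 -2.926 -0.492
endloop
endfacet
facet normal 0.276 -0.916 -0.292
outer loop
vertex 2.729 -3.522 -1.791
vertex 2.469 -3.914 -0.808
vertex 1.935 -3.775 -1.748
endloop
endfacet
facet normal -0.288 0.818 -0.499
outer loop
vertex 2.729 -3.522 -1.791
vertex 1.935 -3.775 -1.748
vertex 2.171 -2.926 -0.492
endloop
endfacet
facet normal 0.277 -0.915 -0.293
outer loop
vertex 1.935 -3.775 -1.748
vertex 2.469 -3.914 -0.808
vertex 1.454 -4.11 -1.155
endloop
endfacet
facet normal -0.751 0.604 -0.267
outer loop
vertex 1.935 -3.775 -1.748
vertex 1.454 -4.11 -1.155
vertex 2.171 -2.926 -0.492
endloop
endfacet
facet normal 0.277 -0.915 -0.292
outer loop
vertex 1.454 -4.11 -1.155
vertex 2.469 -3.914 -0.808
vertex 1.568 -4.33 -0.358
endloop
endfacet
facet normal -0.884 0.402 0.238
outer loop
vertex 1.454 -4.11 -1.155
vertex 1.568 -4.33 -0.358
vertex 2.171 -2.926 -0.492
endloop
endfacet
facet normal 0.276 -0.915 -0.293
outer loop
vertex 1.568 -4.33 -0.358
vertex 2.469 -3.914 -0.808
vertex 2.209 -4.307 0.175
endloop
endfacet
facet normal -0.610 0.331 0.720
outer loop
vertex 1.568 -4.33 -0.358
vertex 2.209 -4.307 0.175
vertex 2.171 -2.926 -0.492
endloop
endfacet
facet normal 0.276 -0.915 -0.293
outer loop
vertex 2.209 -4.307 0.175
vertex 2.469 -3.914 -0.808
vertex 3.003 -4.054 0.132
endloop
endfacet
facet normal -0.089 0.431 0.898
outer loop
vertex 2.209 -4.307 0.175
vertex 3.003 -4.054 0.132
vertex 2.171 -2.926 -0.492
endloop
endfacet

endsolid


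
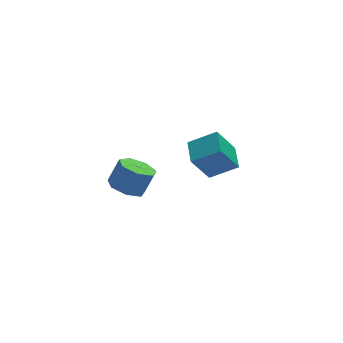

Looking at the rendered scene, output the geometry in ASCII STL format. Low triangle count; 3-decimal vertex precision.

solid 
facet normal -0.443 -0.077 -0.893
outer loop
vertex -3.412 -1.496 0.445
vertex -4.266 -1.333 0.854
vertex -3.644 -0.697 0.491
endloop
endfacet
facet normal 0.852 0.273 -0.446
outer loop
vertex -3.412 -1.496 0.445
vertex -3.644 -0.697 0.491
vertex -2.801 -1.39 1.678
endloop
endfacet
facet normal 0.852 0.274 -0.446
outer loop
vertex -2.801 -1.39 1.678
vertex -3.644 -0.697 0.491
vertex -3.033 -0.592 1.724
endloop
endfacet
facet normal 0.442 0.077 0.894
outer loop
vertex -2.801 -1.39 1.678
vertex -3.033 -0.592 1.724
vertex -3.654 -1.227 2.086
endloop
endfacet
facet normal -0.443 -0.076 -0.893
outer loop
vertex -3.644 -0.697 0.491
vertex -4.266 -1.333 0.854
vertex -4.344 -0.377 0.811
endloop
endfacet
facet normal 0.314 0.920 -0.234
outer loop
vertex -3.644 -0.697 0.491
vertex -4.344 -0.377 0.811
vertex -3.033 -0.592 1.724
endloop
endfacet
facet normal 0.315 0.920 -0.235
outer loop
vertex -3.033 -0.592 1.724
vertex -4.344 -0.377 0.811
vertex -3.733 -0.271 2.043
endloop
endfacet
facet normal 0.442 0.077 0.894
outer loop
vertex -3.033 -0.592 1.724
vertex -3.733 -0.271 2.043
vertex -3.654 -1.227 2.086
endloop
endfacet
facet normal -0.442 -0.076 -0.894
outer loop
vertex -4.344 -0.377 0.811
vertex -4.266 -1.333 0.854
vertex -4.984 -0.777 1.162
endloop
endfacet
facet normal -0.462 0.874 0.154
outer loop
vertex -4.344 -0.377 0.811
vertex -4.984 -0.777 1.162
vertex -3.733 -0.271 2.043
endloop
endfacet
facet normal -0.462 0.874 0.154
outer loop
vertex -3.733 -0.271 2.043
vertex -4.984 -0.777 1.162
vertex -4.373 -0.671 2.395
endloop
endfacet
facet normal 0.443 0.077 0.893
outer loop
vertex -3.733 -0.271 2.043
vertex -4.373 -0.671 2.395
vertex -3.654 -1.227 2.086
endloop
endfacet
facet normal -0.443 -0.077 -0.893
outer loop
vertex -4.984 -0.777 1.162
vertex -4.266 -1.333 0.854
vertex -5.084 -1.595 1.282
endloop
endfacet
facet normal -0.889 0.171 0.426
outer loop
vertex -4.984 -0.777 1.162
vertex -5.084 -1.595 1.282
vertex -4.373 -0.671 2.395
endloop
endfacet
facet normal -0.889 0.171 0.426
outer loop
vertex -4.373 -0.671 2.395
vertex -5.084 -1.595 1.282
vertex -4.473 -1.489 2.514
endloop
endfacet
facet normal 0.443 0.076 0.893
outer loop
vertex -4.373 -0.671 2.395
vertex -4.473 -1.489 2.514
vertex -3.654 -1.227 2.086
endloop
endfacet
facet normal -0.443 -0.077 -0.893
outer loop
vertex -5.084 -1.595 1.282
vertex -4.266 -1.333 0.854
vertex -4.567 -2.216 1.079
endloop
endfacet
facet normal -0.647 -0.662 0.378
outer loop
vertex -5.084 -1.595 1.282
vertex -4.567 -2.216 1.079
vertex -4.473 -1.489 2.514
endloop
endfacet
facet normal -0.647 -0.662 0.378
outer loop
vertex -4.473 -1.489 2.514
vertex -4.567 -2.216 1.079
vertex -3.956 -2.11 2.311
endloop
endfacet
facet normal 0.443 0.076 0.894
outer loop
vertex -4.473 -1.489 2.514
vertex -3.956 -2.11 2.311
vertex -3.654 -1.227 2.086
endloop
endfacet
facet normal -0.443 -0.076 -0.893
outer loop
vertex -4.567 -2.216 1.079
vertex -4.266 -1.333 0.854
vertex -3.823 -2.172 0.706
endloop
endfacet
facet normal 0.082 -0.996 0.045
outer loop
vertex -4.567 -2.216 1.079
vertex -3.823 -2.172 0.706
vertex -3.956 -2.11 2.311
endloop
endfacet
facet normal 0.081 -0.996 0.045
outer loop
vertex -3.956 -2.11 2.311
vertex -3.823 -2.172 0.706
vertex -3.212 -2.066 1.939
endloop
endfacet
facet normal 0.442 0.076 0.894
outer loop
vertex -3.956 -2.11 2.311
vertex -3.212 -2.066 1.939
vertex -3.654 -1.227 2.086
endloop
endfacet
facet normal -0.442 -0.076 -0.894
outer loop
vertex -3.823 -2.172 0.706
vertex -4.266 -1.333 0.854
vertex -3.412 -1.496 0.445
endloop
endfacet
facet normal 0.749 -0.579 -0.321
outer loop
vertex -3.823 -2.172 0.706
vertex -3.412 -1.496 0.445
vertex -3.212 -2.066 1.939
endloop
endfacet
facet normal 0.749 -0.579 -0.321
outer loop
vertex -3.212 -2.066 1.939
vertex -3.412 -1.496 0.445
vertex -2.801 -1.39 1.678
endloop
endfacet
facet normal 0.442 0.076 0.894
outer loop
vertex -3.212 -2.066 1.939
vertex -2.801 -1.39 1.678
vertex -3.654 -1.227 2.086
endloop
endfacet
facet normal -0.543 -0.061 0.838
outer loop
vertex 1.617 1.654 -0.161
vertex 1.975 3.092 0.176
vertex 0.254 2.191 -1.005
endloop
endfacet
facet normal -0.235 -0.946 -0.222
outer loop
vertex 1.285 2.308 -2.596
vertex 1.617 1.654 -0.161
vertex 0.254 2.191 -1.005
endloop
endfacet
facet normal -0.543 -0.062 0.838
outer loop
vertex 0.254 2.191 -1.005
vertex 1.975 3.092 0.176
vertex 0.612 3.629 -0.667
endloop
endfacet
facet normal -0.806 0.318 -0.499
outer loop
vertex 0.612 3.629 -0.667
vertex 1.285 2.308 -2.596
vertex 0.254 2.191 -1.005
endloop
endfacet
facet normal 0.806 -0.318 0.499
outer loop
vertex 1.617 1.654 -0.161
vertex 3.006 3.209 -1.415
vertex 1.975 3.092 0.176
endloop
endfacet
facet normal -0.235 -0.946 -0.222
outer loop
vertex 2.648 1.771 -1.753
vertex 1.617 1.654 -0.161
vertex 1.285 2.308 -2.596
endloop
endfacet
facet normal 0.806 -0.318 0.499
outer loop
vertex 2.648 1.771 -1.753
vertex 3.006 3.209 -1.415
vertex 1.617 1.654 -0.161
endloop
endfacet
facet normal 0.235 0.946 0.222
outer loop
vertex 1.975 3.092 0.176
vertex 3.006 3.209 -1.415
vertex 0.612 3.629 -0.667
endloop
endfacet
facet normal -0.806 0.318 -0.499
outer loop
vertex 1.643 3.746 -2.259
vertex 1.285 2.308 -2.596
vertex 0.612 3.629 -0.667
endloop
endfacet
facet normal 0.235 0.946 0.222
outer loop
vertex 0.612 3.629 -0.667
vertex 3.006 3.209 -1.415
vertex 1.643 3.746 -2.259
endloop
endfacet
facet normal 0.542 0.061 -0.838
outer loop
vertex 1.643 3.746 -2.259
vertex 2.648 1.771 -1.753
vertex 1.285 2.308 -2.596
endloop
endfacet
facet normal 0.543 0.062 -0.838
outer loop
vertex 3.006 3.209 -1.415
vertex 2.648 1.771 -1.753
vertex 1.643 3.746 -2.259
endloop
endfacet

endsolid


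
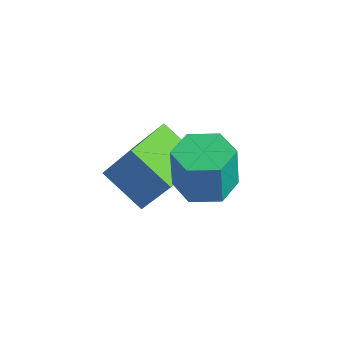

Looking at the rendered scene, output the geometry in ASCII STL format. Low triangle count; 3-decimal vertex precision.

solid 
facet normal 0.046 0.012 -0.999
outer loop
vertex 3.617 -3.894 3.184
vertex 2.83 -3.632 3.151
vertex 3.45 -3.081 3.186
endloop
endfacet
facet normal 0.978 0.201 0.047
outer loop
vertex 3.617 -3.894 3.184
vertex 3.45 -3.081 3.186
vertex 3.557 -3.91 4.502
endloop
endfacet
facet normal 0.978 0.202 0.048
outer loop
vertex 3.557 -3.91 4.502
vertex 3.45 -3.081 3.186
vertex 3.389 -3.097 4.505
endloop
endfacet
facet normal -0.046 -0.013 0.999
outer loop
vertex 3.557 -3.91 4.502
vertex 3.389 -3.097 4.505
vertex 2.77 -3.648 4.469
endloop
endfacet
facet normal 0.046 0.012 -0.999
outer loop
vertex 3.45 -3.081 3.186
vertex 2.83 -3.632 3.151
vertex 2.663 -2.819 3.153
endloop
endfacet
facet normal 0.315 0.949 0.026
outer loop
vertex 3.45 -3.081 3.186
vertex 2.663 -2.819 3.153
vertex 3.389 -3.097 4.505
endloop
endfacet
facet normal 0.315 0.949 0.026
outer loop
vertex 3.389 -3.097 4.505
vertex 2.663 -2.819 3.153
vertex 2.602 -2.835 4.471
endloop
endfacet
facet normal -0.047 -0.012 0.999
outer loop
vertex 3.389 -3.097 4.505
vertex 2.602 -2.835 4.471
vertex 2.77 -3.648 4.469
endloop
endfacet
facet normal 0.046 0.012 -0.999
outer loop
vertex 2.663 -2.819 3.153
vertex 2.83 -3.632 3.151
vertex 2.043 -3.37 3.118
endloop
endfacet
facet normal -0.663 0.748 -0.022
outer loop
vertex 2.663 -2.819 3.153
vertex 2.043 -3.37 3.118
vertex 2.602 -2.835 4.471
endloop
endfacet
facet normal -0.664 0.747 -0.021
outer loop
vertex 2.602 -2.835 4.471
vertex 2.043 -3.37 3.118
vertex 1.983 -3.386 4.436
endloop
endfacet
facet normal -0.046 -0.012 0.999
outer loop
vertex 2.602 -2.835 4.471
vertex 1.983 -3.386 4.436
vertex 2.77 -3.648 4.469
endloop
endfacet
facet normal 0.046 0.013 -0.999
outer loop
vertex 2.043 -3.37 3.118
vertex 2.83 -3.632 3.151
vertex 2.211 -4.183 3.115
endloop
endfacet
facet normal -0.978 -0.202 -0.047
outer loop
vertex 2.043 -3.37 3.118
vertex 2.211 -4.183 3.115
vertex 1.983 -3.386 4.436
endloop
endfacet
facet normal -0.978 -0.201 -0.048
outer loop
vertex 1.983 -3.386 4.436
vertex 2.211 -4.183 3.115
vertex 2.15 -4.199 4.434
endloop
endfacet
facet normal -0.046 -0.012 0.999
outer loop
vertex 1.983 -3.386 4.436
vertex 2.15 -4.199 4.434
vertex 2.77 -3.648 4.469
endloop
endfacet
facet normal 0.047 0.012 -0.999
outer loop
vertex 2.211 -4.183 3.115
vertex 2.83 -3.632 3.151
vertex 2.998 -4.445 3.149
endloop
endfacet
facet normal -0.315 -0.949 -0.026
outer loop
vertex 2.211 -4.183 3.115
vertex 2.998 -4.445 3.149
vertex 2.15 -4.199 4.434
endloop
endfacet
facet normal -0.315 -0.949 -0.026
outer loop
vertex 2.15 -4.199 4.434
vertex 2.998 -4.445 3.149
vertex 2.937 -4.461 4.467
endloop
endfacet
facet normal -0.046 -0.012 0.999
outer loop
vertex 2.15 -4.199 4.434
vertex 2.937 -4.461 4.467
vertex 2.77 -3.648 4.469
endloop
endfacet
facet normal 0.046 0.012 -0.999
outer loop
vertex 2.998 -4.445 3.149
vertex 2.83 -3.632 3.151
vertex 3.617 -3.894 3.184
endloop
endfacet
facet normal 0.664 -0.747 0.022
outer loop
vertex 2.998 -4.445 3.149
vertex 3.617 -3.894 3.184
vertex 2.937 -4.461 4.467
endloop
endfacet
facet normal 0.663 -0.748 0.021
outer loop
vertex 2.937 -4.461 4.467
vertex 3.617 -3.894 3.184
vertex 3.557 -3.91 4.502
endloop
endfacet
facet normal -0.046 -0.012 0.999
outer loop
vertex 2.937 -4.461 4.467
vertex 3.557 -3.91 4.502
vertex 2.77 -3.648 4.469
endloop
endfacet
facet normal -0.857 -0.072 0.510
outer loop
vertex 0.315 -3.676 2.738
vertex -0.008 -2.058 2.424
vertex -0.378 -4.051 1.521
endloop
endfacet
facet normal 0.193 -0.963 0.187
outer loop
vertex 0.908 -3.942 0.756
vertex 0.315 -3.676 2.738
vertex -0.378 -4.051 1.521
endloop
endfacet
facet normal -0.857 -0.072 0.510
outer loop
vertex -0.378 -4.051 1.521
vertex -0.008 -2.058 2.424
vertex -0.701 -2.432 1.207
endloop
endfacet
facet normal -0.478 -0.258 -0.840
outer loop
vertex -0.701 -2.432 1.207
vertex 0.908 -3.942 0.756
vertex -0.378 -4.051 1.521
endloop
endfacet
facet normal 0.478 0.258 0.840
outer loop
vertex 0.315 -3.676 2.738
vertex 1.278 -1.949 1.659
vertex -0.008 -2.058 2.424
endloop
endfacet
facet normal 0.192 -0.963 0.187
outer loop
vertex 1.601 -3.568 1.973
vertex 0.315 -3.676 2.738
vertex 0.908 -3.942 0.756
endloop
endfacet
facet normal 0.478 0.258 0.840
outer loop
vertex 1.601 -3.568 1.973
vertex 1.278 -1.949 1.659
vertex 0.315 -3.676 2.738
endloop
endfacet
facet normal -0.193 0.963 -0.186
outer loop
vertex -0.008 -2.058 2.424
vertex 1.278 -1.949 1.659
vertex -0.701 -2.432 1.207
endloop
endfacet
facet normal -0.478 -0.258 -0.840
outer loop
vertex 0.585 -2.324 0.442
vertex 0.908 -3.942 0.756
vertex -0.701 -2.432 1.207
endloop
endfacet
facet normal -0.192 0.963 -0.187
outer loop
vertex -0.701 -2.432 1.207
vertex 1.278 -1.949 1.659
vertex 0.585 -2.324 0.442
endloop
endfacet
facet normal 0.857 0.072 -0.510
outer loop
vertex 0.585 -2.324 0.442
vertex 1.601 -3.568 1.973
vertex 0.908 -3.942 0.756
endloop
endfacet
facet normal 0.857 0.072 -0.510
outer loop
vertex 1.278 -1.949 1.659
vertex 1.601 -3.568 1.973
vertex 0.585 -2.324 0.442
endloop
endfacet

endsolid


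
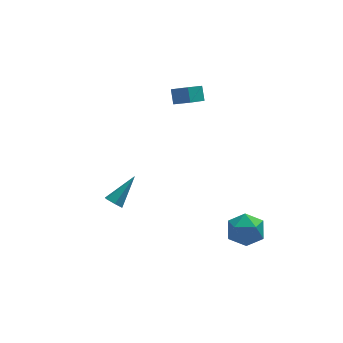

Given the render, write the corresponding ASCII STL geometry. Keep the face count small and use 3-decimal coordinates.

solid 
facet normal -0.649 -0.438 -0.622
outer loop
vertex -3.46 -2.503 -0.262
vertex -3.83 -2.549 0.156
vertex -3.828 -2.092 -0.168
endloop
endfacet
facet normal 0.531 0.610 -0.588
outer loop
vertex -3.46 -2.503 -0.262
vertex -3.828 -2.092 -0.168
vertex -2.59 -1.711 1.344
endloop
endfacet
facet normal -0.650 -0.438 -0.622
outer loop
vertex -3.828 -2.092 -0.168
vertex -3.83 -2.549 0.156
vertex -4.198 -2.138 0.251
endloop
endfacet
facet normal -0.207 0.975 -0.076
outer loop
vertex -3.828 -2.092 -0.168
vertex -4.198 -2.138 0.251
vertex -2.59 -1.711 1.344
endloop
endfacet
facet normal -0.650 -0.438 -0.622
outer loop
vertex -4.198 -2.138 0.251
vertex -3.83 -2.549 0.156
vertex -4.199 -2.595 0.574
endloop
endfacet
facet normal -0.578 0.472 0.666
outer loop
vertex -4.198 -2.138 0.251
vertex -4.199 -2.595 0.574
vertex -2.59 -1.711 1.344
endloop
endfacet
facet normal -0.649 -0.439 -0.621
outer loop
vertex -4.199 -2.595 0.574
vertex -3.83 -2.549 0.156
vertex -3.831 -3.006 0.48
endloop
endfacet
facet normal -0.212 -0.394 0.894
outer loop
vertex -4.199 -2.595 0.574
vertex -3.831 -3.006 0.48
vertex -2.59 -1.711 1.344
endloop
endfacet
facet normal -0.648 -0.440 -0.622
outer loop
vertex -3.831 -3.006 0.48
vertex -3.83 -2.549 0.156
vertex -3.461 -2.96 0.062
endloop
endfacet
facet normal 0.526 -0.759 0.382
outer loop
vertex -3.831 -3.006 0.48
vertex -3.461 -2.96 0.062
vertex -2.59 -1.711 1.344
endloop
endfacet
facet normal -0.648 -0.440 -0.622
outer loop
vertex -3.461 -2.96 0.062
vertex -3.83 -2.549 0.156
vertex -3.46 -2.503 -0.262
endloop
endfacet
facet normal 0.897 -0.257 -0.359
outer loop
vertex -3.461 -2.96 0.062
vertex -3.46 -2.503 -0.262
vertex -2.59 -1.711 1.344
endloop
endfacet
facet normal -0.759 0.498 -0.419
outer loop
vertex 0.219 2.559 3.109
vertex 0.208 3.16 3.844
vertex 1.163 3.418 2.42
endloop
endfacet
facet normal 0.012 -0.633 -0.774
outer loop
vertex 1.952 2.9 2.856
vertex 0.219 2.559 3.109
vertex 1.163 3.418 2.42
endloop
endfacet
facet normal -0.759 0.499 -0.419
outer loop
vertex 1.163 3.418 2.42
vertex 0.208 3.16 3.844
vertex 1.152 4.019 3.156
endloop
endfacet
facet normal 0.651 0.593 -0.474
outer loop
vertex 1.152 4.019 3.156
vertex 1.952 2.9 2.856
vertex 1.163 3.418 2.42
endloop
endfacet
facet normal -0.651 -0.592 0.475
outer loop
vertex 0.219 2.559 3.109
vertex 0.997 2.642 4.28
vertex 0.208 3.16 3.844
endloop
endfacet
facet normal 0.011 -0.633 -0.774
outer loop
vertex 1.008 2.041 3.544
vertex 0.219 2.559 3.109
vertex 1.952 2.9 2.856
endloop
endfacet
facet normal -0.651 -0.593 0.474
outer loop
vertex 1.008 2.041 3.544
vertex 0.997 2.642 4.28
vertex 0.219 2.559 3.109
endloop
endfacet
facet normal -0.012 0.633 0.774
outer loop
vertex 0.208 3.16 3.844
vertex 0.997 2.642 4.28
vertex 1.152 4.019 3.156
endloop
endfacet
facet normal 0.651 0.593 -0.475
outer loop
vertex 1.941 3.501 3.591
vertex 1.952 2.9 2.856
vertex 1.152 4.019 3.156
endloop
endfacet
facet normal -0.011 0.633 0.774
outer loop
vertex 1.152 4.019 3.156
vertex 0.997 2.642 4.28
vertex 1.941 3.501 3.591
endloop
endfacet
facet normal 0.759 -0.498 0.419
outer loop
vertex 1.941 3.501 3.591
vertex 1.008 2.041 3.544
vertex 1.952 2.9 2.856
endloop
endfacet
facet normal 0.759 -0.499 0.418
outer loop
vertex 0.997 2.642 4.28
vertex 1.008 2.041 3.544
vertex 1.941 3.501 3.591
endloop
endfacet
facet normal -0.193 0.822 0.536
outer loop
vertex 3.316 -1.425 -3.349
vertex 2.271 -1.795 -3.157
vertex 3.102 -2.063 -2.447
endloop
endfacet
facet normal 0.499 0.647 0.576
outer loop
vertex 3.316 -1.425 -3.349
vertex 3.102 -2.063 -2.447
vertex 4.033 -2.24 -3.054
endloop
endfacet
facet normal 0.763 0.640 -0.086
outer loop
vertex 3.316 -1.425 -3.349
vertex 4.033 -2.24 -3.054
vertex 3.778 -2.082 -4.138
endloop
endfacet
facet normal 0.236 0.810 -0.537
outer loop
vertex 3.316 -1.425 -3.349
vertex 3.778 -2.082 -4.138
vertex 2.688 -1.807 -4.202
endloop
endfacet
facet normal -0.355 0.923 -0.152
outer loop
vertex 3.316 -1.425 -3.349
vertex 2.688 -1.807 -4.202
vertex 2.271 -1.795 -3.157
endloop
endfacet
facet normal 0.544 -0.013 0.839
outer loop
vertex 4.033 -2.24 -3.054
vertex 3.102 -2.063 -2.447
vertex 3.432 -3.113 -2.678
endloop
endfacet
facet normal -0.574 0.269 0.773
outer loop
vertex 3.102 -2.063 -2.447
vertex 2.271 -1.795 -3.157
vertex 2.342 -2.838 -2.742
endloop
endfacet
facet normal -0.837 0.430 -0.339
outer loop
vertex 2.271 -1.795 -3.157
vertex 2.688 -1.807 -4.202
vertex 2.087 -2.68 -3.826
endloop
endfacet
facet normal 0.119 0.249 -0.961
outer loop
vertex 2.688 -1.807 -4.202
vertex 3.778 -2.082 -4.138
vertex 3.018 -2.857 -4.433
endloop
endfacet
facet normal 0.972 -0.026 -0.233
outer loop
vertex 3.778 -2.082 -4.138
vertex 4.033 -2.24 -3.054
vertex 3.849 -3.125 -3.723
endloop
endfacet
facet normal -0.236 -0.810 0.537
outer loop
vertex 2.804 -3.495 -3.531
vertex 3.432 -3.113 -2.678
vertex 2.342 -2.838 -2.742
endloop
endfacet
facet normal -0.763 -0.640 0.086
outer loop
vertex 2.804 -3.495 -3.531
vertex 2.342 -2.838 -2.742
vertex 2.087 -2.68 -3.826
endloop
endfacet
facet normal -0.499 -0.647 -0.576
outer loop
vertex 2.804 -3.495 -3.531
vertex 2.087 -2.68 -3.826
vertex 3.018 -2.857 -4.433
endloop
endfacet
facet normal 0.193 -0.822 -0.536
outer loop
vertex 2.804 -3.495 -3.531
vertex 3.018 -2.857 -4.433
vertex 3.849 -3.125 -3.723
endloop
endfacet
facet normal 0.355 -0.923 0.152
outer loop
vertex 2.804 -3.495 -3.531
vertex 3.849 -3.125 -3.723
vertex 3.432 -3.113 -2.678
endloop
endfacet
facet normal -0.119 -0.249 0.961
outer loop
vertex 2.342 -2.838 -2.742
vertex 3.432 -3.113 -2.678
vertex 3.102 -2.063 -2.447
endloop
endfacet
facet normal -0.972 0.026 0.233
outer loop
vertex 2.087 -2.68 -3.826
vertex 2.342 -2.838 -2.742
vertex 2.271 -1.795 -3.157
endloop
endfacet
facet normal -0.544 0.013 -0.839
outer loop
vertex 3.018 -2.857 -4.433
vertex 2.087 -2.68 -3.826
vertex 2.688 -1.807 -4.202
endloop
endfacet
facet normal 0.574 -0.269 -0.773
outer loop
vertex 3.849 -3.125 -3.723
vertex 3.018 -2.857 -4.433
vertex 3.778 -2.082 -4.138
endloop
endfacet
facet normal 0.837 -0.430 0.339
outer loop
vertex 3.432 -3.113 -2.678
vertex 3.849 -3.125 -3.723
vertex 4.033 -2.24 -3.054
endloop
endfacet

endsolid


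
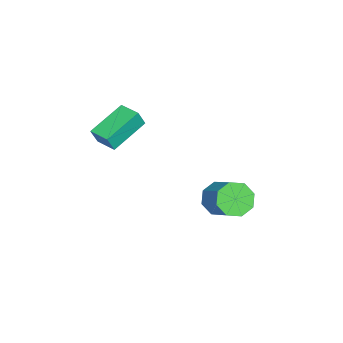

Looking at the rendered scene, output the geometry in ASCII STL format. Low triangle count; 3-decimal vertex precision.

solid 
facet normal -0.784 0.469 0.405
outer loop
vertex -0.627 -2.689 3.329
vertex -0.046 -1.755 3.372
vertex -0.923 -2.466 2.498
endloop
endfacet
facet normal -0.528 -0.848 -0.040
outer loop
vertex 0.646 -3.405 1.688
vertex -0.627 -2.689 3.329
vertex -0.923 -2.466 2.498
endloop
endfacet
facet normal -0.784 0.470 0.405
outer loop
vertex -0.923 -2.466 2.498
vertex -0.046 -1.755 3.372
vertex -0.342 -1.533 2.541
endloop
endfacet
facet normal -0.325 0.245 -0.913
outer loop
vertex -0.342 -1.533 2.541
vertex 0.646 -3.405 1.688
vertex -0.923 -2.466 2.498
endloop
endfacet
facet normal 0.325 -0.244 0.913
outer loop
vertex -0.627 -2.689 3.329
vertex 1.523 -2.694 2.562
vertex -0.046 -1.755 3.372
endloop
endfacet
facet normal -0.527 -0.849 -0.039
outer loop
vertex 0.942 -3.627 2.519
vertex -0.627 -2.689 3.329
vertex 0.646 -3.405 1.688
endloop
endfacet
facet normal 0.325 -0.245 0.913
outer loop
vertex 0.942 -3.627 2.519
vertex 1.523 -2.694 2.562
vertex -0.627 -2.689 3.329
endloop
endfacet
facet normal 0.528 0.849 0.039
outer loop
vertex -0.046 -1.755 3.372
vertex 1.523 -2.694 2.562
vertex -0.342 -1.533 2.541
endloop
endfacet
facet normal -0.325 0.244 -0.913
outer loop
vertex 1.227 -2.471 1.731
vertex 0.646 -3.405 1.688
vertex -0.342 -1.533 2.541
endloop
endfacet
facet normal 0.528 0.848 0.040
outer loop
vertex -0.342 -1.533 2.541
vertex 1.523 -2.694 2.562
vertex 1.227 -2.471 1.731
endloop
endfacet
facet normal 0.785 -0.469 -0.405
outer loop
vertex 1.227 -2.471 1.731
vertex 0.942 -3.627 2.519
vertex 0.646 -3.405 1.688
endloop
endfacet
facet normal 0.784 -0.470 -0.405
outer loop
vertex 1.523 -2.694 2.562
vertex 0.942 -3.627 2.519
vertex 1.227 -2.471 1.731
endloop
endfacet
facet normal -0.621 -0.545 -0.563
outer loop
vertex -1.29 1.243 -3.809
vertex -2.02 1.476 -3.23
vertex -1.634 1.856 -4.023
endloop
endfacet
facet normal 0.629 0.083 -0.773
outer loop
vertex -1.29 1.243 -3.809
vertex -1.634 1.856 -4.023
vertex -0.21 2.191 -2.829
endloop
endfacet
facet normal 0.629 0.083 -0.773
outer loop
vertex -0.21 2.191 -2.829
vertex -1.634 1.856 -4.023
vertex -0.554 2.804 -3.043
endloop
endfacet
facet normal 0.621 0.545 0.563
outer loop
vertex -0.21 2.191 -2.829
vertex -0.554 2.804 -3.043
vertex -0.94 2.424 -2.25
endloop
endfacet
facet normal -0.620 -0.546 -0.563
outer loop
vertex -1.634 1.856 -4.023
vertex -2.02 1.476 -3.23
vertex -2.204 2.246 -3.773
endloop
endfacet
facet normal 0.114 0.649 -0.753
outer loop
vertex -1.634 1.856 -4.023
vertex -2.204 2.246 -3.773
vertex -0.554 2.804 -3.043
endloop
endfacet
facet normal 0.114 0.649 -0.753
outer loop
vertex -0.554 2.804 -3.043
vertex -2.204 2.246 -3.773
vertex -1.124 3.195 -2.792
endloop
endfacet
facet normal 0.622 0.544 0.563
outer loop
vertex -0.554 2.804 -3.043
vertex -1.124 3.195 -2.792
vertex -0.94 2.424 -2.25
endloop
endfacet
facet normal -0.621 -0.545 -0.563
outer loop
vertex -2.204 2.246 -3.773
vertex -2.02 1.476 -3.23
vertex -2.666 2.185 -3.204
endloop
endfacet
facet normal -0.469 0.834 -0.291
outer loop
vertex -2.204 2.246 -3.773
vertex -2.666 2.185 -3.204
vertex -1.124 3.195 -2.792
endloop
endfacet
facet normal -0.468 0.834 -0.291
outer loop
vertex -1.124 3.195 -2.792
vertex -2.666 2.185 -3.204
vertex -1.586 3.134 -2.224
endloop
endfacet
facet normal 0.621 0.544 0.564
outer loop
vertex -1.124 3.195 -2.792
vertex -1.586 3.134 -2.224
vertex -0.94 2.424 -2.25
endloop
endfacet
facet normal -0.621 -0.545 -0.563
outer loop
vertex -2.666 2.185 -3.204
vertex -2.02 1.476 -3.23
vertex -2.75 1.709 -2.651
endloop
endfacet
facet normal -0.776 0.532 0.340
outer loop
vertex -2.666 2.185 -3.204
vertex -2.75 1.709 -2.651
vertex -1.586 3.134 -2.224
endloop
endfacet
facet normal -0.776 0.531 0.341
outer loop
vertex -1.586 3.134 -2.224
vertex -2.75 1.709 -2.651
vertex -1.67 2.657 -1.671
endloop
endfacet
facet normal 0.621 0.544 0.564
outer loop
vertex -1.586 3.134 -2.224
vertex -1.67 2.657 -1.671
vertex -0.94 2.424 -2.25
endloop
endfacet
facet normal -0.621 -0.545 -0.563
outer loop
vertex -2.75 1.709 -2.651
vertex -2.02 1.476 -3.23
vertex -2.406 1.096 -2.437
endloop
endfacet
facet normal -0.629 -0.083 0.773
outer loop
vertex -2.75 1.709 -2.651
vertex -2.406 1.096 -2.437
vertex -1.67 2.657 -1.671
endloop
endfacet
facet normal -0.629 -0.083 0.773
outer loop
vertex -1.67 2.657 -1.671
vertex -2.406 1.096 -2.437
vertex -1.326 2.044 -1.457
endloop
endfacet
facet normal 0.621 0.545 0.563
outer loop
vertex -1.67 2.657 -1.671
vertex -1.326 2.044 -1.457
vertex -0.94 2.424 -2.25
endloop
endfacet
facet normal -0.622 -0.544 -0.563
outer loop
vertex -2.406 1.096 -2.437
vertex -2.02 1.476 -3.23
vertex -1.836 0.705 -2.688
endloop
endfacet
facet normal -0.114 -0.649 0.753
outer loop
vertex -2.406 1.096 -2.437
vertex -1.836 0.705 -2.688
vertex -1.326 2.044 -1.457
endloop
endfacet
facet normal -0.114 -0.649 0.753
outer loop
vertex -1.326 2.044 -1.457
vertex -1.836 0.705 -2.688
vertex -0.756 1.654 -1.707
endloop
endfacet
facet normal 0.620 0.546 0.563
outer loop
vertex -1.326 2.044 -1.457
vertex -0.756 1.654 -1.707
vertex -0.94 2.424 -2.25
endloop
endfacet
facet normal -0.621 -0.544 -0.564
outer loop
vertex -1.836 0.705 -2.688
vertex -2.02 1.476 -3.23
vertex -1.374 0.766 -3.256
endloop
endfacet
facet normal 0.468 -0.834 0.291
outer loop
vertex -1.836 0.705 -2.688
vertex -1.374 0.766 -3.256
vertex -0.756 1.654 -1.707
endloop
endfacet
facet normal 0.469 -0.834 0.291
outer loop
vertex -0.756 1.654 -1.707
vertex -1.374 0.766 -3.256
vertex -0.294 1.715 -2.276
endloop
endfacet
facet normal 0.621 0.545 0.563
outer loop
vertex -0.756 1.654 -1.707
vertex -0.294 1.715 -2.276
vertex -0.94 2.424 -2.25
endloop
endfacet
facet normal -0.621 -0.544 -0.564
outer loop
vertex -1.374 0.766 -3.256
vertex -2.02 1.476 -3.23
vertex -1.29 1.243 -3.809
endloop
endfacet
facet normal 0.776 -0.531 -0.340
outer loop
vertex -1.374 0.766 -3.256
vertex -1.29 1.243 -3.809
vertex -0.294 1.715 -2.276
endloop
endfacet
facet normal 0.776 -0.532 -0.340
outer loop
vertex -0.294 1.715 -2.276
vertex -1.29 1.243 -3.809
vertex -0.21 2.191 -2.829
endloop
endfacet
facet normal 0.621 0.545 0.563
outer loop
vertex -0.294 1.715 -2.276
vertex -0.21 2.191 -2.829
vertex -0.94 2.424 -2.25
endloop
endfacet

endsolid


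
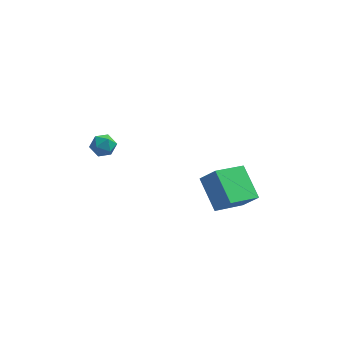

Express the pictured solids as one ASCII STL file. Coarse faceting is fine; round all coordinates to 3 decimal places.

solid 
facet normal -0.649 -0.662 0.375
outer loop
vertex 2.414 -0.863 0.015
vertex 1.567 -0.602 -0.991
vertex 3.337 -2.441 -1.172
endloop
endfacet
facet normal 0.632 -0.195 0.750
outer loop
vertex 4.753 -0.998 -1.989
vertex 2.414 -0.863 0.015
vertex 3.337 -2.441 -1.172
endloop
endfacet
facet normal -0.649 -0.662 0.374
outer loop
vertex 3.337 -2.441 -1.172
vertex 1.567 -0.602 -0.991
vertex 2.491 -2.18 -2.178
endloop
endfacet
facet normal 0.424 -0.724 -0.544
outer loop
vertex 2.491 -2.18 -2.178
vertex 4.753 -0.998 -1.989
vertex 3.337 -2.441 -1.172
endloop
endfacet
facet normal -0.424 0.724 0.544
outer loop
vertex 2.414 -0.863 0.015
vertex 2.983 0.841 -1.808
vertex 1.567 -0.602 -0.991
endloop
endfacet
facet normal 0.632 -0.195 0.750
outer loop
vertex 3.829 0.58 -0.802
vertex 2.414 -0.863 0.015
vertex 4.753 -0.998 -1.989
endloop
endfacet
facet normal -0.424 0.724 0.544
outer loop
vertex 3.829 0.58 -0.802
vertex 2.983 0.841 -1.808
vertex 2.414 -0.863 0.015
endloop
endfacet
facet normal -0.632 0.195 -0.751
outer loop
vertex 1.567 -0.602 -0.991
vertex 2.983 0.841 -1.808
vertex 2.491 -2.18 -2.178
endloop
endfacet
facet normal 0.424 -0.724 -0.545
outer loop
vertex 3.906 -0.737 -2.995
vertex 4.753 -0.998 -1.989
vertex 2.491 -2.18 -2.178
endloop
endfacet
facet normal -0.632 0.195 -0.750
outer loop
vertex 2.491 -2.18 -2.178
vertex 2.983 0.841 -1.808
vertex 3.906 -0.737 -2.995
endloop
endfacet
facet normal 0.649 0.662 -0.375
outer loop
vertex 3.906 -0.737 -2.995
vertex 3.829 0.58 -0.802
vertex 4.753 -0.998 -1.989
endloop
endfacet
facet normal 0.650 0.662 -0.375
outer loop
vertex 2.983 0.841 -1.808
vertex 3.829 0.58 -0.802
vertex 3.906 -0.737 -2.995
endloop
endfacet
facet normal -0.378 0.774 0.508
outer loop
vertex -3.807 -1.172 2.499
vertex -3.802 -1.592 3.142
vertex -3.189 -1.169 2.954
endloop
endfacet
facet normal 0.023 0.999 -0.038
outer loop
vertex -3.807 -1.172 2.499
vertex -3.189 -1.169 2.954
vertex -3.104 -1.2 2.192
endloop
endfacet
facet normal -0.250 0.728 -0.638
outer loop
vertex -3.807 -1.172 2.499
vertex -3.104 -1.2 2.192
vertex -3.665 -1.641 1.908
endloop
endfacet
facet normal -0.821 0.335 -0.463
outer loop
vertex -3.807 -1.172 2.499
vertex -3.665 -1.641 1.908
vertex -4.096 -1.884 2.496
endloop
endfacet
facet normal -0.899 0.364 0.245
outer loop
vertex -3.807 -1.172 2.499
vertex -4.096 -1.884 2.496
vertex -3.802 -1.592 3.142
endloop
endfacet
facet normal 0.679 0.733 0.046
outer loop
vertex -3.104 -1.2 2.192
vertex -3.189 -1.169 2.954
vertex -2.664 -1.636 2.644
endloop
endfacet
facet normal 0.031 0.368 0.929
outer loop
vertex -3.189 -1.169 2.954
vertex -3.802 -1.592 3.142
vertex -3.095 -1.879 3.232
endloop
endfacet
facet normal -0.811 -0.297 0.503
outer loop
vertex -3.802 -1.592 3.142
vertex -4.096 -1.884 2.496
vertex -3.656 -2.32 2.948
endloop
endfacet
facet normal -0.685 -0.343 -0.643
outer loop
vertex -4.096 -1.884 2.496
vertex -3.665 -1.641 1.908
vertex -3.571 -2.351 2.186
endloop
endfacet
facet normal 0.237 0.294 -0.926
outer loop
vertex -3.665 -1.641 1.908
vertex -3.104 -1.2 2.192
vertex -2.958 -1.928 1.998
endloop
endfacet
facet normal 0.821 -0.335 0.463
outer loop
vertex -2.953 -2.348 2.641
vertex -2.664 -1.636 2.644
vertex -3.095 -1.879 3.232
endloop
endfacet
facet normal 0.250 -0.728 0.638
outer loop
vertex -2.953 -2.348 2.641
vertex -3.095 -1.879 3.232
vertex -3.656 -2.32 2.948
endloop
endfacet
facet normal -0.023 -0.999 0.038
outer loop
vertex -2.953 -2.348 2.641
vertex -3.656 -2.32 2.948
vertex -3.571 -2.351 2.186
endloop
endfacet
facet normal 0.378 -0.774 -0.508
outer loop
vertex -2.953 -2.348 2.641
vertex -3.571 -2.351 2.186
vertex -2.958 -1.928 1.998
endloop
endfacet
facet normal 0.899 -0.364 -0.245
outer loop
vertex -2.953 -2.348 2.641
vertex -2.958 -1.928 1.998
vertex -2.664 -1.636 2.644
endloop
endfacet
facet normal 0.685 0.343 0.643
outer loop
vertex -3.095 -1.879 3.232
vertex -2.664 -1.636 2.644
vertex -3.189 -1.169 2.954
endloop
endfacet
facet normal -0.237 -0.294 0.926
outer loop
vertex -3.656 -2.32 2.948
vertex -3.095 -1.879 3.232
vertex -3.802 -1.592 3.142
endloop
endfacet
facet normal -0.679 -0.733 -0.046
outer loop
vertex -3.571 -2.351 2.186
vertex -3.656 -2.32 2.948
vertex -4.096 -1.884 2.496
endloop
endfacet
facet normal -0.031 -0.368 -0.929
outer loop
vertex -2.958 -1.928 1.998
vertex -3.571 -2.351 2.186
vertex -3.665 -1.641 1.908
endloop
endfacet
facet normal 0.811 0.297 -0.503
outer loop
vertex -2.664 -1.636 2.644
vertex -2.958 -1.928 1.998
vertex -3.104 -1.2 2.192
endloop
endfacet

endsolid


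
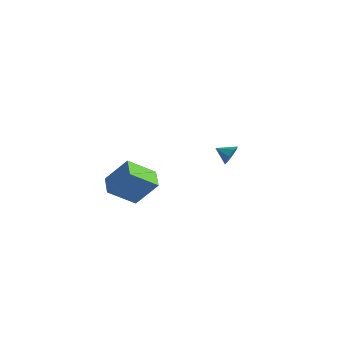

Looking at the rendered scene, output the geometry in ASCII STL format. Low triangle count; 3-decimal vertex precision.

solid 
facet normal -0.818 0.531 0.223
outer loop
vertex -1.92 -4.257 3.394
vertex -0.92 -3.399 5.017
vertex -1.257 -2.723 2.174
endloop
endfacet
facet normal -0.479 -0.410 -0.776
outer loop
vertex -0.12 -3.461 1.863
vertex -1.92 -4.257 3.394
vertex -1.257 -2.723 2.174
endloop
endfacet
facet normal -0.817 0.531 0.223
outer loop
vertex -1.257 -2.723 2.174
vertex -0.92 -3.399 5.017
vertex -0.256 -1.865 3.796
endloop
endfacet
facet normal 0.320 0.742 -0.590
outer loop
vertex -0.256 -1.865 3.796
vertex -0.12 -3.461 1.863
vertex -1.257 -2.723 2.174
endloop
endfacet
facet normal -0.320 -0.742 0.589
outer loop
vertex -1.92 -4.257 3.394
vertex 0.217 -4.137 4.706
vertex -0.92 -3.399 5.017
endloop
endfacet
facet normal -0.479 -0.411 -0.776
outer loop
vertex -0.784 -4.995 3.084
vertex -1.92 -4.257 3.394
vertex -0.12 -3.461 1.863
endloop
endfacet
facet normal -0.321 -0.741 0.590
outer loop
vertex -0.784 -4.995 3.084
vertex 0.217 -4.137 4.706
vertex -1.92 -4.257 3.394
endloop
endfacet
facet normal 0.479 0.411 0.776
outer loop
vertex -0.92 -3.399 5.017
vertex 0.217 -4.137 4.706
vertex -0.256 -1.865 3.796
endloop
endfacet
facet normal 0.321 0.741 -0.590
outer loop
vertex 0.88 -2.603 3.486
vertex -0.12 -3.461 1.863
vertex -0.256 -1.865 3.796
endloop
endfacet
facet normal 0.479 0.411 0.776
outer loop
vertex -0.256 -1.865 3.796
vertex 0.217 -4.137 4.706
vertex 0.88 -2.603 3.486
endloop
endfacet
facet normal 0.817 -0.531 -0.223
outer loop
vertex 0.88 -2.603 3.486
vertex -0.784 -4.995 3.084
vertex -0.12 -3.461 1.863
endloop
endfacet
facet normal 0.817 -0.531 -0.224
outer loop
vertex 0.217 -4.137 4.706
vertex -0.784 -4.995 3.084
vertex 0.88 -2.603 3.486
endloop
endfacet
facet normal 0.817 0.432 -0.381
outer loop
vertex -0.029 3.921 3.56
vertex -0.399 4.034 2.894
vertex -0.31 4.438 3.544
endloop
endfacet
facet normal -0.180 -0.067 0.981
outer loop
vertex -0.029 3.921 3.56
vertex -0.31 4.438 3.544
vertex -1.281 3.566 3.306
endloop
endfacet
facet normal 0.817 0.433 -0.381
outer loop
vertex -0.31 4.438 3.544
vertex -0.399 4.034 2.894
vertex -0.644 4.719 3.147
endloop
endfacet
facet normal -0.541 0.401 0.739
outer loop
vertex -0.31 4.438 3.544
vertex -0.644 4.719 3.147
vertex -1.281 3.566 3.306
endloop
endfacet
facet normal 0.817 0.433 -0.382
outer loop
vertex -0.644 4.719 3.147
vertex -0.399 4.034 2.894
vertex -0.834 4.598 2.603
endloop
endfacet
facet normal -0.849 0.495 0.186
outer loop
vertex -0.644 4.719 3.147
vertex -0.834 4.598 2.603
vertex -1.281 3.566 3.306
endloop
endfacet
facet normal 0.817 0.433 -0.381
outer loop
vertex -0.834 4.598 2.603
vertex -0.399 4.034 2.894
vertex -0.769 4.147 2.229
endloop
endfacet
facet normal -0.922 0.159 -0.352
outer loop
vertex -0.834 4.598 2.603
vertex -0.769 4.147 2.229
vertex -1.281 3.566 3.306
endloop
endfacet
facet normal 0.817 0.434 -0.381
outer loop
vertex -0.769 4.147 2.229
vertex -0.399 4.034 2.894
vertex -0.487 3.63 2.245
endloop
endfacet
facet normal -0.718 -0.409 -0.562
outer loop
vertex -0.769 4.147 2.229
vertex -0.487 3.63 2.245
vertex -1.281 3.566 3.306
endloop
endfacet
facet normal 0.818 0.432 -0.380
outer loop
vertex -0.487 3.63 2.245
vertex -0.399 4.034 2.894
vertex -0.154 3.349 2.642
endloop
endfacet
facet normal -0.358 -0.877 -0.321
outer loop
vertex -0.487 3.63 2.245
vertex -0.154 3.349 2.642
vertex -1.281 3.566 3.306
endloop
endfacet
facet normal 0.817 0.433 -0.382
outer loop
vertex -0.154 3.349 2.642
vertex -0.399 4.034 2.894
vertex 0.036 3.47 3.186
endloop
endfacet
facet normal -0.050 -0.971 0.233
outer loop
vertex -0.154 3.349 2.642
vertex 0.036 3.47 3.186
vertex -1.281 3.566 3.306
endloop
endfacet
facet normal 0.817 0.433 -0.380
outer loop
vertex 0.036 3.47 3.186
vertex -0.399 4.034 2.894
vertex -0.029 3.921 3.56
endloop
endfacet
facet normal 0.024 -0.636 0.771
outer loop
vertex 0.036 3.47 3.186
vertex -0.029 3.921 3.56
vertex -1.281 3.566 3.306
endloop
endfacet

endsolid
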